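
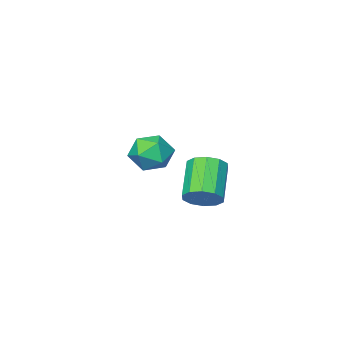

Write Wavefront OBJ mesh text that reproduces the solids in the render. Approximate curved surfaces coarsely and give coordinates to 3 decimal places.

v -0.862 -2.299 -1.582
v 0.084 -2.56 -2.252
v -1.964 -3.4 -2.708
v -1.018 -3.661 -3.378
v -1.094 -4.079 -2.269
v -0.413 -3.399 -1.572
v -1.467 -2.561 -3.388
v -0.786 -1.881 -2.691
v -0.29 -2.722 -3.368
v -0.059 -3.66 -2.676
v -1.821 -2.3 -2.284
v -1.59 -3.238 -1.592
v 0.342 2.739 -3.012
v 0.737 3.204 -2.284
v -0.408 2.005 -0.899
v -0.802 1.541 -1.628
v 0.249 3.491 -2.439
v -0.896 2.292 -1.054
v -0.204 3.491 -2.813
v -1.349 2.292 -1.429
v -0.447 3.204 -3.264
v -1.592 2.005 -1.879
v -0.39 2.739 -3.618
v -1.534 1.54 -2.233
v -0.052 2.275 -3.741
v -1.197 1.076 -2.356
v 0.436 1.988 -3.586
v -0.709 0.789 -2.201
v 0.889 1.988 -3.211
v -0.256 0.789 -1.827
v 1.132 2.275 -2.761
v -0.013 1.076 -1.376
v 1.074 2.74 -2.407
v -0.07 1.541 -1.022
f 1 12 6
f 1 6 2
f 1 2 8
f 1 8 11
f 1 11 12
f 2 6 10
f 6 12 5
f 12 11 3
f 11 8 7
f 8 2 9
f 4 10 5
f 4 5 3
f 4 3 7
f 4 7 9
f 4 9 10
f 5 10 6
f 3 5 12
f 7 3 11
f 9 7 8
f 10 9 2
f 14 13 17
f 14 17 15
f 15 17 18
f 15 18 16
f 17 13 19
f 17 19 18
f 18 19 20
f 18 20 16
f 19 13 21
f 19 21 20
f 20 21 22
f 20 22 16
f 21 13 23
f 21 23 22
f 22 23 24
f 22 24 16
f 23 13 25
f 23 25 24
f 24 25 26
f 24 26 16
f 25 13 27
f 25 27 26
f 26 27 28
f 26 28 16
f 27 13 29
f 27 29 28
f 28 29 30
f 28 30 16
f 29 13 31
f 29 31 30
f 30 31 32
f 30 32 16
f 31 13 33
f 31 33 32
f 32 33 34
f 32 34 16
f 33 13 14
f 33 14 34
f 34 14 15
f 34 15 16



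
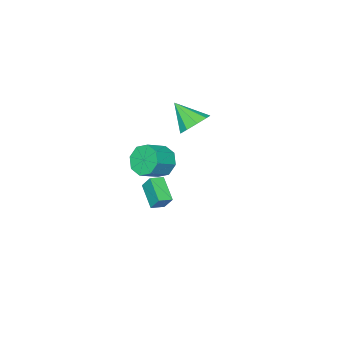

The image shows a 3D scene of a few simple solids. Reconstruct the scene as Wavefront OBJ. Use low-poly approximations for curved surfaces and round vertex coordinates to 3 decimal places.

v -3.538 -0.873 -1.338
v -2.54 -0.502 -1.157
v -3.262 -2.267 -0.002
v -3.02 -0.166 -0.707
v -3.742 -0.161 -0.552
v -4.369 -0.489 -0.765
v -4.607 -0.997 -1.245
v -4.345 -1.447 -1.769
v -3.705 -1.628 -2.091
v -2.988 -1.456 -2.061
v -2.527 -1.012 -1.692
v 3.804 4.32 -2.212
v 3.255 3.072 -1.319
v 3.793 4.928 -1.368
v 3.244 3.679 -0.476
v 4.576 4.101 -2.044
v 4.027 2.852 -1.152
v 4.565 4.708 -1.201
v 4.016 3.46 -0.308
v -1.348 -1.309 -3.63
v -0.959 -1.928 -4.452
v 0.377 -1.989 -3.772
v -0.012 -1.371 -2.95
v -0.851 -1.104 -4.589
v 0.485 -1.166 -3.91
v -1.034 -0.401 -4.165
v 0.302 -0.462 -3.485
v -1.401 -0.229 -3.427
v -0.065 -0.291 -2.747
v -1.737 -0.691 -2.808
v -0.401 -0.752 -2.128
v -1.845 -1.514 -2.67
v -0.509 -1.576 -1.991
v -1.662 -2.218 -3.095
v -0.326 -2.279 -2.415
v -1.295 -2.389 -3.833
v 0.041 -2.451 -3.153
f 2 1 4
f 2 4 3
f 4 1 5
f 4 5 3
f 5 1 6
f 5 6 3
f 6 1 7
f 6 7 3
f 7 1 8
f 7 8 3
f 8 1 9
f 8 9 3
f 9 1 10
f 9 10 3
f 10 1 11
f 10 11 3
f 11 1 2
f 11 2 3
f 13 15 12
f 16 13 12
f 12 15 14
f 14 16 12
f 13 19 15
f 17 13 16
f 17 19 13
f 15 19 14
f 18 16 14
f 14 19 18
f 18 17 16
f 19 17 18
f 21 20 24
f 21 24 22
f 22 24 25
f 22 25 23
f 24 20 26
f 24 26 25
f 25 26 27
f 25 27 23
f 26 20 28
f 26 28 27
f 27 28 29
f 27 29 23
f 28 20 30
f 28 30 29
f 29 30 31
f 29 31 23
f 30 20 32
f 30 32 31
f 31 32 33
f 31 33 23
f 32 20 34
f 32 34 33
f 33 34 35
f 33 35 23
f 34 20 36
f 34 36 35
f 35 36 37
f 35 37 23
f 36 20 21
f 36 21 37
f 37 21 22
f 37 22 23



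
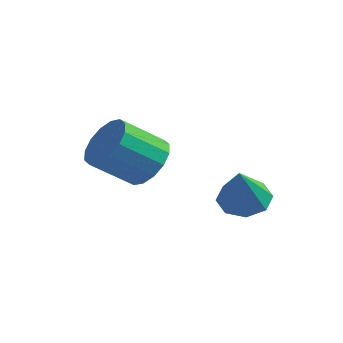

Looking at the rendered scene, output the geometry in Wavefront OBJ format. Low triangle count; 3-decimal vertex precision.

v -0.023 2.005 -2.789
v 0.728 1.901 -3.01
v 0.263 1.235 -1.451
v 0.647 2.413 -2.698
v 0.173 2.686 -2.439
v -0.416 2.56 -2.386
v -0.775 2.109 -2.568
v -0.694 1.597 -2.88
v -0.22 1.324 -3.139
v 0.369 1.45 -3.192
v -1.68 -0.204 -0.977
v -0.991 -0.264 -0.45
v -1.771 -1.177 0.465
v -2.46 -1.116 -0.063
v -1.224 0.09 -0.296
v -2.005 -0.823 0.618
v -1.58 0.364 -0.326
v -2.361 -0.549 0.589
v -1.962 0.487 -0.53
v -2.743 -0.426 0.385
v -2.269 0.424 -0.854
v -3.05 -0.489 0.061
v -2.418 0.194 -1.211
v -3.198 -0.719 -0.296
v -2.369 -0.143 -1.505
v -3.149 -1.056 -0.59
v -2.135 -0.497 -1.658
v -2.916 -1.41 -0.744
v -1.779 -0.771 -1.629
v -2.56 -1.684 -0.714
v -1.397 -0.894 -1.425
v -2.178 -1.807 -0.51
v -1.09 -0.831 -1.101
v -1.871 -1.744 -0.186
v -0.942 -0.601 -0.744
v -1.722 -1.514 0.171
f 2 1 4
f 2 4 3
f 4 1 5
f 4 5 3
f 5 1 6
f 5 6 3
f 6 1 7
f 6 7 3
f 7 1 8
f 7 8 3
f 8 1 9
f 8 9 3
f 9 1 10
f 9 10 3
f 10 1 2
f 10 2 3
f 12 11 15
f 12 15 13
f 13 15 16
f 13 16 14
f 15 11 17
f 15 17 16
f 16 17 18
f 16 18 14
f 17 11 19
f 17 19 18
f 18 19 20
f 18 20 14
f 19 11 21
f 19 21 20
f 20 21 22
f 20 22 14
f 21 11 23
f 21 23 22
f 22 23 24
f 22 24 14
f 23 11 25
f 23 25 24
f 24 25 26
f 24 26 14
f 25 11 27
f 25 27 26
f 26 27 28
f 26 28 14
f 27 11 29
f 27 29 28
f 28 29 30
f 28 30 14
f 29 11 31
f 29 31 30
f 30 31 32
f 30 32 14
f 31 11 33
f 31 33 32
f 32 33 34
f 32 34 14
f 33 11 35
f 33 35 34
f 34 35 36
f 34 36 14
f 35 11 12
f 35 12 36
f 36 12 13
f 36 13 14



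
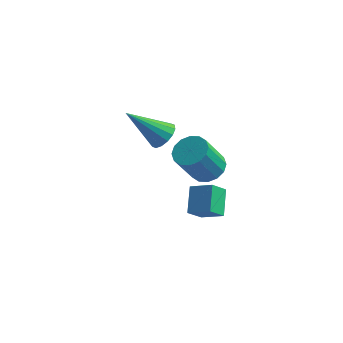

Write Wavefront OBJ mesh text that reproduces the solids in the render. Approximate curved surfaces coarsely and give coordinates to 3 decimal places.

v 0.124 -1.784 0.648
v -0.189 -2.296 1.222
v -0.134 -0.912 1.285
v -0.447 -1.423 1.859
v 0.967 -1.837 1.061
v 0.654 -2.348 1.635
v 0.709 -0.964 1.698
v 0.396 -1.476 2.272
v -1.171 2.233 -0.265
v -0.513 2.379 0.016
v -0.951 1.673 1.406
v -1.609 1.527 1.125
v -0.725 2.68 0.102
v -1.163 1.973 1.492
v -1.057 2.861 0.089
v -1.494 2.155 1.48
v -1.419 2.874 -0.018
v -1.856 2.168 1.373
v -1.715 2.715 -0.192
v -2.152 2.009 1.199
v -1.865 2.427 -0.385
v -2.302 1.721 1.006
v -1.829 2.087 -0.546
v -2.267 1.381 0.844
v -1.617 1.787 -0.632
v -2.055 1.08 0.758
v -1.286 1.605 -0.62
v -1.723 0.899 0.771
v -0.924 1.592 -0.513
v -1.361 0.886 0.878
v -0.628 1.751 -0.339
v -1.065 1.045 1.052
v -0.478 2.039 -0.146
v -0.915 1.333 1.245
v -3.271 3.043 0.277
v -2.829 3.124 0.747
v -4.569 2.537 1.583
v -2.979 3.424 0.715
v -3.206 3.622 0.566
v -3.451 3.665 0.339
v -3.647 3.541 0.095
v -3.743 3.284 -0.099
v -3.712 2.962 -0.193
v -3.563 2.662 -0.161
v -3.335 2.464 -0.012
v -3.09 2.422 0.215
v -2.894 2.545 0.459
v -2.798 2.803 0.654
f 2 4 1
f 5 2 1
f 1 4 3
f 3 5 1
f 2 8 4
f 6 2 5
f 6 8 2
f 4 8 3
f 7 5 3
f 3 8 7
f 7 6 5
f 8 6 7
f 10 9 13
f 10 13 11
f 11 13 14
f 11 14 12
f 13 9 15
f 13 15 14
f 14 15 16
f 14 16 12
f 15 9 17
f 15 17 16
f 16 17 18
f 16 18 12
f 17 9 19
f 17 19 18
f 18 19 20
f 18 20 12
f 19 9 21
f 19 21 20
f 20 21 22
f 20 22 12
f 21 9 23
f 21 23 22
f 22 23 24
f 22 24 12
f 23 9 25
f 23 25 24
f 24 25 26
f 24 26 12
f 25 9 27
f 25 27 26
f 26 27 28
f 26 28 12
f 27 9 29
f 27 29 28
f 28 29 30
f 28 30 12
f 29 9 31
f 29 31 30
f 30 31 32
f 30 32 12
f 31 9 33
f 31 33 32
f 32 33 34
f 32 34 12
f 33 9 10
f 33 10 34
f 34 10 11
f 34 11 12
f 36 35 38
f 36 38 37
f 38 35 39
f 38 39 37
f 39 35 40
f 39 40 37
f 40 35 41
f 40 41 37
f 41 35 42
f 41 42 37
f 42 35 43
f 42 43 37
f 43 35 44
f 43 44 37
f 44 35 45
f 44 45 37
f 45 35 46
f 45 46 37
f 46 35 47
f 46 47 37
f 47 35 48
f 47 48 37
f 48 35 36
f 48 36 37



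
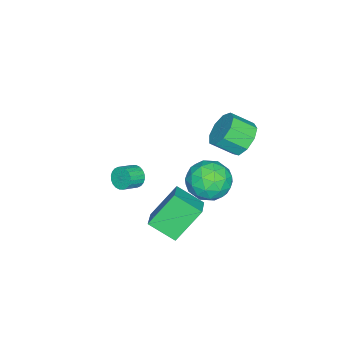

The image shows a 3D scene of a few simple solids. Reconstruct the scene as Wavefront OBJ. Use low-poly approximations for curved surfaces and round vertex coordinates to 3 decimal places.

v -3.624 1.97 3.524
v -3.058 1.603 2.732
v -2.65 0.523 3.525
v -3.216 0.89 4.316
v -2.665 2.043 3.129
v -2.256 0.964 3.922
v -2.721 2.449 3.711
v -2.312 1.37 4.503
v -3.199 2.631 4.205
v -2.79 1.551 4.997
v -3.877 2.503 4.38
v -3.468 1.424 5.173
v -4.436 2.126 4.155
v -4.027 1.046 4.947
v -4.616 1.675 3.634
v -4.207 0.596 4.427
v -4.332 1.363 3.062
v -3.923 0.283 3.855
v -3.716 1.334 2.706
v -3.308 0.255 3.498
v -0.309 -2.381 1.904
v 0.062 -2.083 1.461
v 0.881 -2.461 1.893
v 0.509 -2.759 2.336
v 0.048 -1.906 1.642
v 0.867 -2.283 2.074
v -0.02 -1.801 1.863
v 0.799 -2.178 2.295
v -0.132 -1.784 2.09
v 0.687 -2.162 2.522
v -0.271 -1.858 2.288
v 0.548 -2.236 2.72
v -0.416 -2.012 2.429
v 0.403 -2.39 2.861
v -0.545 -2.222 2.489
v 0.274 -2.6 2.921
v -0.638 -2.457 2.46
v 0.181 -2.834 2.892
v -0.681 -2.679 2.347
v 0.138 -3.057 2.779
v -0.667 -2.857 2.166
v 0.152 -3.234 2.598
v -0.599 -2.962 1.945
v 0.22 -3.339 2.377
v -0.487 -2.978 1.718
v 0.332 -3.356 2.15
v -0.348 -2.904 1.52
v 0.471 -3.282 1.952
v -0.203 -2.75 1.379
v 0.616 -3.128 1.811
v -0.074 -2.54 1.319
v 0.745 -2.918 1.751
v 0.019 -2.306 1.348
v 0.838 -2.683 1.78
v 1.043 1.763 2.673
v 1.11 0.405 3.478
v 2.265 2.166 3.25
v 2.332 0.808 4.056
v 2.088 0.872 1.084
v 2.155 -0.486 1.89
v 3.31 1.275 1.662
v 3.377 -0.083 2.467
v -1.043 2.336 3.024
v 0.026 1.866 3.375
v -1.386 0.734 1.925
v -0.317 0.264 2.276
v -1.228 0.372 3.079
v -1.016 1.362 3.758
v -0.344 1.238 1.542
v -0.132 2.228 2.221
v 0.459 1.187 2.459
v -0.088 0.652 3.409
v -1.272 1.948 1.891
v -1.819 1.413 2.841
v -0.478 2.242 3.296
v -0.882 0.358 2.004
v -1.417 0.422 2.476
v -0.789 0.146 2.682
v -1.091 1.946 3.521
v -0.463 1.67 3.728
v -1.2 0.791 3.553
v -0.897 0.93 1.572
v -0.269 0.654 1.779
v -0.571 2.454 2.618
v 0.057 2.178 2.824
v -0.16 1.809 1.747
v 0.404 1.567 2.964
v 0.203 0.625 2.318
v 0.187 1.197 1.886
v 0.312 1.779 2.286
v 0.083 1.252 3.523
v -0.119 0.31 2.876
v -0.655 0.374 3.348
v -0.53 0.956 3.748
v 0.337 0.853 2.984
v -1.241 2.29 2.424
v -1.443 1.348 1.777
v -0.83 1.644 1.552
v -0.705 2.226 1.952
v -1.563 1.975 2.982
v -1.764 1.033 2.336
v -1.672 0.821 3.014
v -1.547 1.403 3.414
v -1.697 1.747 2.316
f 2 1 5
f 2 5 3
f 3 5 6
f 3 6 4
f 5 1 7
f 5 7 6
f 6 7 8
f 6 8 4
f 7 1 9
f 7 9 8
f 8 9 10
f 8 10 4
f 9 1 11
f 9 11 10
f 10 11 12
f 10 12 4
f 11 1 13
f 11 13 12
f 12 13 14
f 12 14 4
f 13 1 15
f 13 15 14
f 14 15 16
f 14 16 4
f 15 1 17
f 15 17 16
f 16 17 18
f 16 18 4
f 17 1 19
f 17 19 18
f 18 19 20
f 18 20 4
f 19 1 2
f 19 2 20
f 20 2 3
f 20 3 4
f 22 21 25
f 22 25 23
f 23 25 26
f 23 26 24
f 25 21 27
f 25 27 26
f 26 27 28
f 26 28 24
f 27 21 29
f 27 29 28
f 28 29 30
f 28 30 24
f 29 21 31
f 29 31 30
f 30 31 32
f 30 32 24
f 31 21 33
f 31 33 32
f 32 33 34
f 32 34 24
f 33 21 35
f 33 35 34
f 34 35 36
f 34 36 24
f 35 21 37
f 35 37 36
f 36 37 38
f 36 38 24
f 37 21 39
f 37 39 38
f 38 39 40
f 38 40 24
f 39 21 41
f 39 41 40
f 40 41 42
f 40 42 24
f 41 21 43
f 41 43 42
f 42 43 44
f 42 44 24
f 43 21 45
f 43 45 44
f 44 45 46
f 44 46 24
f 45 21 47
f 45 47 46
f 46 47 48
f 46 48 24
f 47 21 49
f 47 49 48
f 48 49 50
f 48 50 24
f 49 21 51
f 49 51 50
f 50 51 52
f 50 52 24
f 51 21 53
f 51 53 52
f 52 53 54
f 52 54 24
f 53 21 22
f 53 22 54
f 54 22 23
f 54 23 24
f 56 58 55
f 59 56 55
f 55 58 57
f 57 59 55
f 56 62 58
f 60 56 59
f 60 62 56
f 58 62 57
f 61 59 57
f 57 62 61
f 61 60 59
f 62 60 61
f 63 100 79
f 100 74 103
f 79 103 68
f 100 103 79
f 63 79 75
f 79 68 80
f 75 80 64
f 79 80 75
f 63 75 84
f 75 64 85
f 84 85 70
f 75 85 84
f 63 84 96
f 84 70 99
f 96 99 73
f 84 99 96
f 63 96 100
f 96 73 104
f 100 104 74
f 96 104 100
f 64 80 91
f 80 68 94
f 91 94 72
f 80 94 91
f 68 103 81
f 103 74 102
f 81 102 67
f 103 102 81
f 74 104 101
f 104 73 97
f 101 97 65
f 104 97 101
f 73 99 98
f 99 70 86
f 98 86 69
f 99 86 98
f 70 85 90
f 85 64 87
f 90 87 71
f 85 87 90
f 66 92 78
f 92 72 93
f 78 93 67
f 92 93 78
f 66 78 76
f 78 67 77
f 76 77 65
f 78 77 76
f 66 76 83
f 76 65 82
f 83 82 69
f 76 82 83
f 66 83 88
f 83 69 89
f 88 89 71
f 83 89 88
f 66 88 92
f 88 71 95
f 92 95 72
f 88 95 92
f 67 93 81
f 93 72 94
f 81 94 68
f 93 94 81
f 65 77 101
f 77 67 102
f 101 102 74
f 77 102 101
f 69 82 98
f 82 65 97
f 98 97 73
f 82 97 98
f 71 89 90
f 89 69 86
f 90 86 70
f 89 86 90
f 72 95 91
f 95 71 87
f 91 87 64
f 95 87 91



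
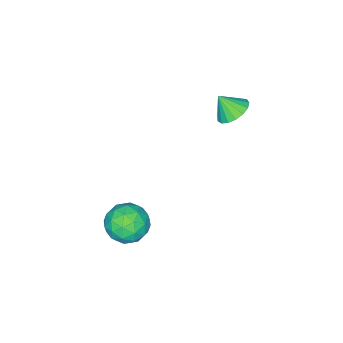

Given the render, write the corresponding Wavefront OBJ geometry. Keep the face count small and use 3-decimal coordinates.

v 3.093 2.267 -1.134
v 3.89 1.584 -1.692
v 1.71 1.596 -2.288
v 2.507 0.913 -2.846
v 2.199 0.671 -1.725
v 3.054 1.085 -1.011
v 2.546 2.095 -2.969
v 3.401 2.509 -2.255
v 3.552 1.478 -2.826
v 3.337 0.598 -2.057
v 2.263 2.582 -1.923
v 2.048 1.702 -1.154
v 3.613 1.984 -1.311
v 1.987 1.196 -2.669
v 1.806 1.053 -2.009
v 2.274 0.652 -2.337
v 3.121 1.691 -0.911
v 3.59 1.29 -1.239
v 2.596 0.753 -1.259
v 2.01 1.89 -2.741
v 2.479 1.489 -3.069
v 3.326 2.528 -1.643
v 3.794 2.127 -1.971
v 3.004 2.427 -2.721
v 3.883 1.521 -2.306
v 3.07 1.127 -2.985
v 3.093 1.821 -3.057
v 3.595 2.065 -2.637
v 3.756 1.004 -1.854
v 2.943 0.609 -2.533
v 2.762 0.467 -1.873
v 3.265 0.71 -1.454
v 3.558 0.941 -2.521
v 2.657 2.571 -1.447
v 1.844 2.176 -2.126
v 2.335 2.47 -2.526
v 2.838 2.713 -2.107
v 2.53 2.053 -0.995
v 1.717 1.659 -1.674
v 2.005 1.115 -1.343
v 2.507 1.359 -0.923
v 2.042 2.239 -1.459
v -3.162 3.223 3.22
v -2.307 3.59 3.212
v -2.858 2.537 4.22
v -2.539 3.866 3.472
v -2.914 3.995 3.675
v -3.345 3.948 3.773
v -3.735 3.734 3.745
v -3.993 3.403 3.597
v -4.061 3.031 3.362
v -3.923 2.703 3.095
v -3.611 2.494 2.856
v -3.195 2.452 2.701
v -2.773 2.587 2.665
v -2.439 2.867 2.756
v -2.271 3.229 2.953
f 1 38 17
f 38 12 41
f 17 41 6
f 38 41 17
f 1 17 13
f 17 6 18
f 13 18 2
f 17 18 13
f 1 13 22
f 13 2 23
f 22 23 8
f 13 23 22
f 1 22 34
f 22 8 37
f 34 37 11
f 22 37 34
f 1 34 38
f 34 11 42
f 38 42 12
f 34 42 38
f 2 18 29
f 18 6 32
f 29 32 10
f 18 32 29
f 6 41 19
f 41 12 40
f 19 40 5
f 41 40 19
f 12 42 39
f 42 11 35
f 39 35 3
f 42 35 39
f 11 37 36
f 37 8 24
f 36 24 7
f 37 24 36
f 8 23 28
f 23 2 25
f 28 25 9
f 23 25 28
f 4 30 16
f 30 10 31
f 16 31 5
f 30 31 16
f 4 16 14
f 16 5 15
f 14 15 3
f 16 15 14
f 4 14 21
f 14 3 20
f 21 20 7
f 14 20 21
f 4 21 26
f 21 7 27
f 26 27 9
f 21 27 26
f 4 26 30
f 26 9 33
f 30 33 10
f 26 33 30
f 5 31 19
f 31 10 32
f 19 32 6
f 31 32 19
f 3 15 39
f 15 5 40
f 39 40 12
f 15 40 39
f 7 20 36
f 20 3 35
f 36 35 11
f 20 35 36
f 9 27 28
f 27 7 24
f 28 24 8
f 27 24 28
f 10 33 29
f 33 9 25
f 29 25 2
f 33 25 29
f 44 43 46
f 44 46 45
f 46 43 47
f 46 47 45
f 47 43 48
f 47 48 45
f 48 43 49
f 48 49 45
f 49 43 50
f 49 50 45
f 50 43 51
f 50 51 45
f 51 43 52
f 51 52 45
f 52 43 53
f 52 53 45
f 53 43 54
f 53 54 45
f 54 43 55
f 54 55 45
f 55 43 56
f 55 56 45
f 56 43 57
f 56 57 45
f 57 43 44
f 57 44 45



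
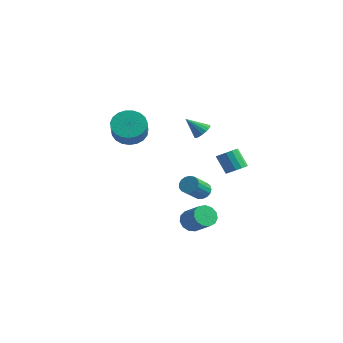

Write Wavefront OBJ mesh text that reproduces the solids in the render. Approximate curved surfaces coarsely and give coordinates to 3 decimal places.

v -1.015 0.916 -3.724
v -0.605 0.733 -4.3
v 0.585 0.48 -3.371
v 0.175 0.664 -2.796
v -0.558 1.139 -4.249
v 0.631 0.886 -3.32
v -0.657 1.474 -4.031
v 0.533 1.221 -3.103
v -0.869 1.632 -3.716
v 0.321 1.379 -2.788
v -1.128 1.563 -3.404
v 0.062 1.31 -2.475
v -1.35 1.288 -3.193
v -0.161 1.036 -2.265
v -1.466 0.896 -3.151
v -0.277 0.643 -2.223
v -1.439 0.51 -3.291
v -0.25 0.257 -2.363
v -1.277 0.253 -3.568
v -0.088 0.001 -2.64
v -1.032 0.207 -3.895
v 0.158 -0.046 -2.967
v -0.781 0.386 -4.168
v 0.408 0.133 -3.24
v 0.01 0.556 3.514
v 0.324 0.815 3.927
v -0.75 0.084 4.386
v 0.132 1.004 3.862
v -0.089 1.091 3.717
v -0.286 1.055 3.526
v -0.416 0.905 3.331
v -0.448 0.675 3.179
v -0.375 0.418 3.103
v -0.214 0.193 3.121
v -0.002 0.051 3.23
v 0.213 0.025 3.403
v 0.382 0.12 3.602
v 0.466 0.316 3.78
v 0.445 0.566 3.898
v -0.401 0.996 -1.216
v 0.122 0.837 -1.439
v 0.184 -0.295 -0.487
v -0.339 -0.136 -0.264
v 0.189 1.016 -1.23
v 0.25 -0.116 -0.279
v 0.12 1.19 -1.019
v 0.182 0.058 -0.067
v -0.067 1.32 -0.853
v -0.006 0.188 0.099
v -0.331 1.375 -0.769
v -0.27 0.244 0.182
v -0.611 1.344 -0.789
v -0.55 0.212 0.163
v -0.843 1.233 -0.906
v -0.782 0.101 0.046
v -0.974 1.067 -1.094
v -0.912 -0.064 -0.142
v -0.973 0.886 -1.31
v -0.911 -0.246 -0.358
v -0.841 0.729 -1.505
v -0.779 -0.403 -0.553
v -0.608 0.634 -1.633
v -0.547 -0.498 -0.681
v -0.328 0.621 -1.666
v -0.266 -0.51 -0.714
v -0.065 0.695 -1.596
v -0.003 -0.437 -0.644
v -3.658 -1.017 2.999
v -2.94 -1.261 2.378
v -2.344 -2.006 3.36
v -3.062 -1.763 3.981
v -2.794 -0.92 2.547
v -2.197 -1.666 3.53
v -2.797 -0.597 2.795
v -2.2 -1.342 3.778
v -2.949 -0.346 3.078
v -2.352 -1.091 4.06
v -3.224 -0.211 3.347
v -2.627 -0.956 4.329
v -3.573 -0.215 3.556
v -2.977 -0.961 4.538
v -3.938 -0.359 3.668
v -3.342 -1.104 4.651
v -4.254 -0.616 3.665
v -3.658 -1.361 4.648
v -4.467 -0.942 3.547
v -3.871 -1.688 4.529
v -4.54 -1.282 3.334
v -3.944 -2.027 4.316
v -4.461 -1.575 3.063
v -3.865 -2.321 4.045
v -4.243 -1.773 2.78
v -3.647 -2.518 3.763
v -3.924 -1.839 2.536
v -3.327 -2.585 3.519
v -3.559 -1.764 2.372
v -2.962 -2.509 3.354
v -3.211 -1.559 2.316
v -2.614 -2.305 3.298
v 0.126 3.354 -0.383
v 0.617 3.14 -0.015
v -0.135 3.211 1.031
v -0.626 3.426 0.663
v 0.649 3.475 -0.015
v -0.104 3.546 1.03
v 0.54 3.778 -0.114
v -0.213 3.849 0.932
v 0.32 3.967 -0.285
v -0.432 4.038 0.761
v 0.049 3.992 -0.482
v -0.704 4.063 0.563
v -0.202 3.846 -0.652
v -0.954 3.918 0.393
v -0.365 3.569 -0.751
v -1.117 3.64 0.295
v -0.396 3.234 -0.75
v -1.149 3.305 0.295
v -0.287 2.931 -0.652
v -1.04 3.002 0.394
v -0.068 2.742 -0.481
v -0.82 2.813 0.565
v 0.204 2.717 -0.283
v -0.549 2.788 0.762
v 0.454 2.862 -0.113
v -0.298 2.934 0.932
f 2 1 5
f 2 5 3
f 3 5 6
f 3 6 4
f 5 1 7
f 5 7 6
f 6 7 8
f 6 8 4
f 7 1 9
f 7 9 8
f 8 9 10
f 8 10 4
f 9 1 11
f 9 11 10
f 10 11 12
f 10 12 4
f 11 1 13
f 11 13 12
f 12 13 14
f 12 14 4
f 13 1 15
f 13 15 14
f 14 15 16
f 14 16 4
f 15 1 17
f 15 17 16
f 16 17 18
f 16 18 4
f 17 1 19
f 17 19 18
f 18 19 20
f 18 20 4
f 19 1 21
f 19 21 20
f 20 21 22
f 20 22 4
f 21 1 23
f 21 23 22
f 22 23 24
f 22 24 4
f 23 1 2
f 23 2 24
f 24 2 3
f 24 3 4
f 26 25 28
f 26 28 27
f 28 25 29
f 28 29 27
f 29 25 30
f 29 30 27
f 30 25 31
f 30 31 27
f 31 25 32
f 31 32 27
f 32 25 33
f 32 33 27
f 33 25 34
f 33 34 27
f 34 25 35
f 34 35 27
f 35 25 36
f 35 36 27
f 36 25 37
f 36 37 27
f 37 25 38
f 37 38 27
f 38 25 39
f 38 39 27
f 39 25 26
f 39 26 27
f 41 40 44
f 41 44 42
f 42 44 45
f 42 45 43
f 44 40 46
f 44 46 45
f 45 46 47
f 45 47 43
f 46 40 48
f 46 48 47
f 47 48 49
f 47 49 43
f 48 40 50
f 48 50 49
f 49 50 51
f 49 51 43
f 50 40 52
f 50 52 51
f 51 52 53
f 51 53 43
f 52 40 54
f 52 54 53
f 53 54 55
f 53 55 43
f 54 40 56
f 54 56 55
f 55 56 57
f 55 57 43
f 56 40 58
f 56 58 57
f 57 58 59
f 57 59 43
f 58 40 60
f 58 60 59
f 59 60 61
f 59 61 43
f 60 40 62
f 60 62 61
f 61 62 63
f 61 63 43
f 62 40 64
f 62 64 63
f 63 64 65
f 63 65 43
f 64 40 66
f 64 66 65
f 65 66 67
f 65 67 43
f 66 40 41
f 66 41 67
f 67 41 42
f 67 42 43
f 69 68 72
f 69 72 70
f 70 72 73
f 70 73 71
f 72 68 74
f 72 74 73
f 73 74 75
f 73 75 71
f 74 68 76
f 74 76 75
f 75 76 77
f 75 77 71
f 76 68 78
f 76 78 77
f 77 78 79
f 77 79 71
f 78 68 80
f 78 80 79
f 79 80 81
f 79 81 71
f 80 68 82
f 80 82 81
f 81 82 83
f 81 83 71
f 82 68 84
f 82 84 83
f 83 84 85
f 83 85 71
f 84 68 86
f 84 86 85
f 85 86 87
f 85 87 71
f 86 68 88
f 86 88 87
f 87 88 89
f 87 89 71
f 88 68 90
f 88 90 89
f 89 90 91
f 89 91 71
f 90 68 92
f 90 92 91
f 91 92 93
f 91 93 71
f 92 68 94
f 92 94 93
f 93 94 95
f 93 95 71
f 94 68 96
f 94 96 95
f 95 96 97
f 95 97 71
f 96 68 98
f 96 98 97
f 97 98 99
f 97 99 71
f 98 68 69
f 98 69 99
f 99 69 70
f 99 70 71
f 101 100 104
f 101 104 102
f 102 104 105
f 102 105 103
f 104 100 106
f 104 106 105
f 105 106 107
f 105 107 103
f 106 100 108
f 106 108 107
f 107 108 109
f 107 109 103
f 108 100 110
f 108 110 109
f 109 110 111
f 109 111 103
f 110 100 112
f 110 112 111
f 111 112 113
f 111 113 103
f 112 100 114
f 112 114 113
f 113 114 115
f 113 115 103
f 114 100 116
f 114 116 115
f 115 116 117
f 115 117 103
f 116 100 118
f 116 118 117
f 117 118 119
f 117 119 103
f 118 100 120
f 118 120 119
f 119 120 121
f 119 121 103
f 120 100 122
f 120 122 121
f 121 122 123
f 121 123 103
f 122 100 124
f 122 124 123
f 123 124 125
f 123 125 103
f 124 100 101
f 124 101 125
f 125 101 102
f 125 102 103



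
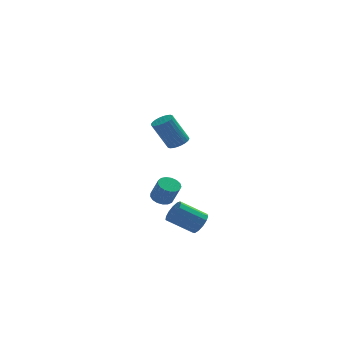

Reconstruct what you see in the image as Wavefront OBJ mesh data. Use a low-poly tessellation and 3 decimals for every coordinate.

v -1.895 -0.254 2.182
v -1.378 -0.41 2.466
v -2.189 -0.303 4.002
v -2.705 -0.146 3.718
v -1.358 -0.173 2.46
v -2.168 -0.066 3.996
v -1.419 0.052 2.412
v -2.23 0.159 3.948
v -1.553 0.23 2.329
v -2.364 0.337 3.864
v -1.739 0.335 2.223
v -2.55 0.442 3.759
v -1.948 0.35 2.111
v -2.759 0.457 3.647
v -2.15 0.273 2.01
v -2.961 0.38 3.546
v -2.312 0.116 1.936
v -3.123 0.223 3.471
v -2.411 -0.097 1.898
v -3.222 0.01 3.434
v -2.432 -0.334 1.904
v -3.242 -0.227 3.44
v -2.37 -0.559 1.952
v -3.181 -0.452 3.488
v -2.236 -0.737 2.036
v -3.047 -0.63 3.571
v -2.05 -0.842 2.141
v -2.861 -0.735 3.677
v -1.841 -0.857 2.253
v -2.652 -0.75 3.789
v -1.639 -0.78 2.354
v -2.45 -0.673 3.89
v -1.477 -0.623 2.429
v -2.288 -0.516 3.964
v -2.258 2.935 -3.161
v -1.814 3.393 -3.103
v -1.478 2.922 -1.962
v -1.922 2.465 -2.019
v -2.064 3.517 -2.978
v -1.728 3.047 -1.836
v -2.359 3.509 -2.895
v -2.022 3.038 -1.753
v -2.631 3.369 -2.872
v -2.294 2.898 -1.731
v -2.817 3.129 -2.916
v -2.48 2.659 -1.774
v -2.875 2.846 -3.016
v -2.539 2.375 -1.874
v -2.792 2.583 -3.149
v -2.456 2.112 -2.007
v -2.587 2.4 -3.285
v -2.25 1.93 -2.143
v -2.306 2.34 -3.392
v -1.97 1.87 -2.25
v -2.015 2.417 -3.446
v -1.678 1.946 -2.305
v -1.779 2.612 -3.435
v -1.442 2.142 -2.294
v -1.653 2.882 -3.362
v -1.316 2.411 -2.22
v -1.666 3.163 -3.242
v -1.329 2.693 -2.1
v -0.682 0.314 -3.92
v -0.286 0.571 -3.39
v -1.642 0.764 -2.47
v -2.038 0.506 -3
v -0.393 0.885 -3.613
v -1.749 1.078 -2.694
v -0.592 1.018 -3.934
v -1.948 1.21 -3.015
v -0.819 0.927 -4.251
v -2.175 1.119 -3.331
v -1.003 0.641 -4.462
v -2.359 0.834 -3.543
v -1.085 0.251 -4.501
v -2.441 0.444 -3.582
v -1.039 -0.118 -4.356
v -2.395 0.074 -3.436
v -0.879 -0.351 -4.072
v -2.236 -0.158 -3.152
v -0.657 -0.373 -3.74
v -2.014 -0.18 -2.82
v -0.443 -0.176 -3.465
v -1.8 0.016 -2.545
v -0.305 0.176 -3.334
v -1.661 0.368 -2.415
f 2 1 5
f 2 5 3
f 3 5 6
f 3 6 4
f 5 1 7
f 5 7 6
f 6 7 8
f 6 8 4
f 7 1 9
f 7 9 8
f 8 9 10
f 8 10 4
f 9 1 11
f 9 11 10
f 10 11 12
f 10 12 4
f 11 1 13
f 11 13 12
f 12 13 14
f 12 14 4
f 13 1 15
f 13 15 14
f 14 15 16
f 14 16 4
f 15 1 17
f 15 17 16
f 16 17 18
f 16 18 4
f 17 1 19
f 17 19 18
f 18 19 20
f 18 20 4
f 19 1 21
f 19 21 20
f 20 21 22
f 20 22 4
f 21 1 23
f 21 23 22
f 22 23 24
f 22 24 4
f 23 1 25
f 23 25 24
f 24 25 26
f 24 26 4
f 25 1 27
f 25 27 26
f 26 27 28
f 26 28 4
f 27 1 29
f 27 29 28
f 28 29 30
f 28 30 4
f 29 1 31
f 29 31 30
f 30 31 32
f 30 32 4
f 31 1 33
f 31 33 32
f 32 33 34
f 32 34 4
f 33 1 2
f 33 2 34
f 34 2 3
f 34 3 4
f 36 35 39
f 36 39 37
f 37 39 40
f 37 40 38
f 39 35 41
f 39 41 40
f 40 41 42
f 40 42 38
f 41 35 43
f 41 43 42
f 42 43 44
f 42 44 38
f 43 35 45
f 43 45 44
f 44 45 46
f 44 46 38
f 45 35 47
f 45 47 46
f 46 47 48
f 46 48 38
f 47 35 49
f 47 49 48
f 48 49 50
f 48 50 38
f 49 35 51
f 49 51 50
f 50 51 52
f 50 52 38
f 51 35 53
f 51 53 52
f 52 53 54
f 52 54 38
f 53 35 55
f 53 55 54
f 54 55 56
f 54 56 38
f 55 35 57
f 55 57 56
f 56 57 58
f 56 58 38
f 57 35 59
f 57 59 58
f 58 59 60
f 58 60 38
f 59 35 61
f 59 61 60
f 60 61 62
f 60 62 38
f 61 35 36
f 61 36 62
f 62 36 37
f 62 37 38
f 64 63 67
f 64 67 65
f 65 67 68
f 65 68 66
f 67 63 69
f 67 69 68
f 68 69 70
f 68 70 66
f 69 63 71
f 69 71 70
f 70 71 72
f 70 72 66
f 71 63 73
f 71 73 72
f 72 73 74
f 72 74 66
f 73 63 75
f 73 75 74
f 74 75 76
f 74 76 66
f 75 63 77
f 75 77 76
f 76 77 78
f 76 78 66
f 77 63 79
f 77 79 78
f 78 79 80
f 78 80 66
f 79 63 81
f 79 81 80
f 80 81 82
f 80 82 66
f 81 63 83
f 81 83 82
f 82 83 84
f 82 84 66
f 83 63 85
f 83 85 84
f 84 85 86
f 84 86 66
f 85 63 64
f 85 64 86
f 86 64 65
f 86 65 66



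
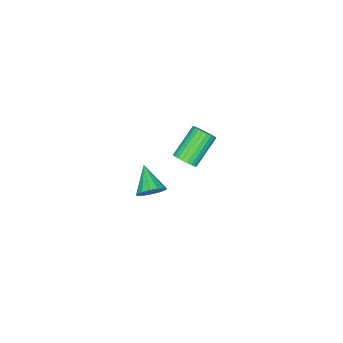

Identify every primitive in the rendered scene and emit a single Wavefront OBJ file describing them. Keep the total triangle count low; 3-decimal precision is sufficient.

v 4.121 1.698 1.827
v 4.616 1.257 1.676
v 3.459 0.702 2.573
v 4.72 1.411 1.975
v 4.663 1.642 2.234
v 4.462 1.889 2.385
v 4.169 2.084 2.386
v 3.863 2.176 2.237
v 3.627 2.14 1.978
v 3.523 1.986 1.68
v 3.58 1.754 1.42
v 3.781 1.508 1.27
v 4.074 1.313 1.269
v 4.38 1.221 1.418
v -0.954 -0.677 -1.698
v -0.64 -0.271 -1.332
v -2.032 -0.238 -0.176
v -2.346 -0.643 -0.542
v -0.761 -0.118 -1.482
v -2.153 -0.084 -0.325
v -0.91 -0.049 -1.664
v -2.302 -0.016 -0.507
v -1.067 -0.076 -1.852
v -2.459 -0.043 -0.695
v -1.206 -0.195 -2.016
v -2.598 -0.161 -0.859
v -1.307 -0.387 -2.132
v -2.699 -0.353 -0.975
v -1.354 -0.623 -2.182
v -2.746 -0.589 -1.025
v -1.341 -0.867 -2.158
v -2.733 -0.833 -1.001
v -1.268 -1.082 -2.064
v -2.66 -1.049 -0.908
v -1.147 -1.236 -1.915
v -2.539 -1.202 -0.758
v -0.998 -1.304 -1.733
v -2.39 -1.271 -0.576
v -0.841 -1.277 -1.545
v -2.233 -1.244 -0.388
v -0.702 -1.159 -1.381
v -2.094 -1.125 -0.224
v -0.601 -0.967 -1.265
v -1.993 -0.933 -0.108
v -0.554 -0.731 -1.215
v -1.946 -0.697 -0.058
v -0.567 -0.487 -1.239
v -1.959 -0.453 -0.082
f 2 1 4
f 2 4 3
f 4 1 5
f 4 5 3
f 5 1 6
f 5 6 3
f 6 1 7
f 6 7 3
f 7 1 8
f 7 8 3
f 8 1 9
f 8 9 3
f 9 1 10
f 9 10 3
f 10 1 11
f 10 11 3
f 11 1 12
f 11 12 3
f 12 1 13
f 12 13 3
f 13 1 14
f 13 14 3
f 14 1 2
f 14 2 3
f 16 15 19
f 16 19 17
f 17 19 20
f 17 20 18
f 19 15 21
f 19 21 20
f 20 21 22
f 20 22 18
f 21 15 23
f 21 23 22
f 22 23 24
f 22 24 18
f 23 15 25
f 23 25 24
f 24 25 26
f 24 26 18
f 25 15 27
f 25 27 26
f 26 27 28
f 26 28 18
f 27 15 29
f 27 29 28
f 28 29 30
f 28 30 18
f 29 15 31
f 29 31 30
f 30 31 32
f 30 32 18
f 31 15 33
f 31 33 32
f 32 33 34
f 32 34 18
f 33 15 35
f 33 35 34
f 34 35 36
f 34 36 18
f 35 15 37
f 35 37 36
f 36 37 38
f 36 38 18
f 37 15 39
f 37 39 38
f 38 39 40
f 38 40 18
f 39 15 41
f 39 41 40
f 40 41 42
f 40 42 18
f 41 15 43
f 41 43 42
f 42 43 44
f 42 44 18
f 43 15 45
f 43 45 44
f 44 45 46
f 44 46 18
f 45 15 47
f 45 47 46
f 46 47 48
f 46 48 18
f 47 15 16
f 47 16 48
f 48 16 17
f 48 17 18



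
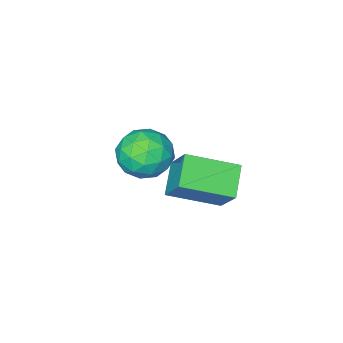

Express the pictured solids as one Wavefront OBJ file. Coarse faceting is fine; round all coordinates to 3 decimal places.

v -1.381 2.726 1.711
v -1.202 3.656 2.875
v -0.543 3.446 1.007
v -0.364 4.376 2.171
v 0.084 1.644 2.349
v 0.263 2.574 3.513
v 0.922 2.364 1.645
v 1.101 3.294 2.809
v -0.667 0.756 1.696
v -0.136 0.594 0.778
v -0.324 -0.874 2.182
v 0.207 -1.036 1.264
v 0.61 -0.377 2.009
v 0.398 0.631 1.708
v -0.858 -0.911 1.252
v -1.07 0.097 0.951
v -0.253 -0.436 0.504
v 0.654 -0.106 0.972
v -1.114 -0.174 1.988
v -0.207 0.156 2.456
v -0.432 0.818 1.194
v -0.028 -1.098 1.766
v 0.208 -0.711 2.203
v 0.521 -0.806 1.664
v -0.118 0.84 1.741
v 0.194 0.745 1.202
v 0.633 0.174 1.925
v -0.654 -1.025 1.758
v -0.342 -1.12 1.219
v -0.981 0.526 1.296
v -0.668 0.431 0.757
v -1.093 -0.454 1.035
v -0.188 0.118 0.494
v 0.013 -0.84 0.78
v -0.613 -0.767 0.772
v -0.737 -0.175 0.596
v 0.345 0.312 0.769
v 0.547 -0.646 1.055
v 0.783 -0.259 1.492
v 0.658 0.333 1.315
v 0.276 -0.294 0.608
v -1.007 0.366 1.905
v -0.805 -0.592 2.191
v -1.118 -0.613 1.645
v -1.243 -0.021 1.468
v -0.473 0.56 2.18
v -0.272 -0.398 2.466
v 0.277 -0.105 2.364
v 0.153 0.487 2.188
v -0.736 0.014 2.352
f 2 4 1
f 5 2 1
f 1 4 3
f 3 5 1
f 2 8 4
f 6 2 5
f 6 8 2
f 4 8 3
f 7 5 3
f 3 8 7
f 7 6 5
f 8 6 7
f 9 46 25
f 46 20 49
f 25 49 14
f 46 49 25
f 9 25 21
f 25 14 26
f 21 26 10
f 25 26 21
f 9 21 30
f 21 10 31
f 30 31 16
f 21 31 30
f 9 30 42
f 30 16 45
f 42 45 19
f 30 45 42
f 9 42 46
f 42 19 50
f 46 50 20
f 42 50 46
f 10 26 37
f 26 14 40
f 37 40 18
f 26 40 37
f 14 49 27
f 49 20 48
f 27 48 13
f 49 48 27
f 20 50 47
f 50 19 43
f 47 43 11
f 50 43 47
f 19 45 44
f 45 16 32
f 44 32 15
f 45 32 44
f 16 31 36
f 31 10 33
f 36 33 17
f 31 33 36
f 12 38 24
f 38 18 39
f 24 39 13
f 38 39 24
f 12 24 22
f 24 13 23
f 22 23 11
f 24 23 22
f 12 22 29
f 22 11 28
f 29 28 15
f 22 28 29
f 12 29 34
f 29 15 35
f 34 35 17
f 29 35 34
f 12 34 38
f 34 17 41
f 38 41 18
f 34 41 38
f 13 39 27
f 39 18 40
f 27 40 14
f 39 40 27
f 11 23 47
f 23 13 48
f 47 48 20
f 23 48 47
f 15 28 44
f 28 11 43
f 44 43 19
f 28 43 44
f 17 35 36
f 35 15 32
f 36 32 16
f 35 32 36
f 18 41 37
f 41 17 33
f 37 33 10
f 41 33 37



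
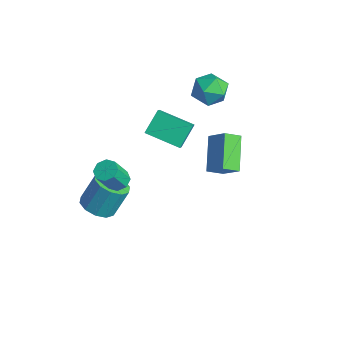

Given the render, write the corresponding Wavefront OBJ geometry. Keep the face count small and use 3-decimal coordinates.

v 1.502 1.196 1.775
v 1.309 0.296 2.299
v 0.021 2.226 2.999
v -0.173 1.326 3.522
v 2.533 1.534 2.738
v 2.339 0.634 3.261
v 1.051 2.564 3.961
v 0.858 1.664 4.485
v -2.504 -2.837 -0.23
v -2.059 -2.329 -0.011
v -1.852 -3.175 1.53
v -2.296 -3.683 1.31
v -2.576 -2.222 0.117
v -2.369 -3.068 1.658
v -3.051 -2.475 0.042
v -2.843 -3.322 1.583
v -3.205 -2.941 -0.193
v -2.998 -3.787 1.348
v -2.948 -3.345 -0.45
v -2.741 -4.191 1.091
v -2.431 -3.452 -0.578
v -2.224 -4.298 0.963
v -1.957 -3.198 -0.503
v -1.749 -4.045 1.038
v -1.802 -2.733 -0.268
v -1.595 -3.579 1.273
v -3.94 4.144 3.252
v -3.176 4.459 4.045
v -3.624 2.361 3.655
v -2.86 2.676 4.448
v -3.975 2.884 4.612
v -4.17 3.986 4.363
v -2.63 2.834 3.337
v -2.825 3.936 3.088
v -2.366 3.65 4.098
v -3.197 3.68 4.886
v -3.603 3.14 2.814
v -4.434 3.17 3.602
v -4.625 0.148 0.658
v -4.058 -0.29 1.313
v -5.053 1.232 1.754
v -4.486 0.795 2.408
v -2.994 1.385 0.072
v -2.427 0.948 0.726
v -3.422 2.47 1.167
v -2.855 2.032 1.822
v -3.656 -3.543 -3.295
v -2.799 -4.124 -3.023
v -2.708 -3.197 -1.333
v -3.564 -2.617 -1.605
v -2.587 -3.58 -3.333
v -2.495 -2.653 -1.643
v -2.783 -3.022 -3.629
v -2.691 -2.095 -1.938
v -3.312 -2.663 -3.797
v -3.221 -1.736 -2.106
v -3.973 -2.64 -3.773
v -3.881 -1.713 -2.083
v -4.512 -2.963 -3.567
v -4.421 -2.036 -1.877
v -4.725 -3.507 -3.257
v -4.633 -2.58 -1.567
v -4.529 -4.065 -2.962
v -4.437 -3.138 -1.271
v -3.999 -4.424 -2.794
v -3.908 -3.497 -1.103
v -3.339 -4.447 -2.817
v -3.247 -3.52 -1.127
f 2 4 1
f 5 2 1
f 1 4 3
f 3 5 1
f 2 8 4
f 6 2 5
f 6 8 2
f 4 8 3
f 7 5 3
f 3 8 7
f 7 6 5
f 8 6 7
f 10 9 13
f 10 13 11
f 11 13 14
f 11 14 12
f 13 9 15
f 13 15 14
f 14 15 16
f 14 16 12
f 15 9 17
f 15 17 16
f 16 17 18
f 16 18 12
f 17 9 19
f 17 19 18
f 18 19 20
f 18 20 12
f 19 9 21
f 19 21 20
f 20 21 22
f 20 22 12
f 21 9 23
f 21 23 22
f 22 23 24
f 22 24 12
f 23 9 25
f 23 25 24
f 24 25 26
f 24 26 12
f 25 9 10
f 25 10 26
f 26 10 11
f 26 11 12
f 27 38 32
f 27 32 28
f 27 28 34
f 27 34 37
f 27 37 38
f 28 32 36
f 32 38 31
f 38 37 29
f 37 34 33
f 34 28 35
f 30 36 31
f 30 31 29
f 30 29 33
f 30 33 35
f 30 35 36
f 31 36 32
f 29 31 38
f 33 29 37
f 35 33 34
f 36 35 28
f 40 42 39
f 43 40 39
f 39 42 41
f 41 43 39
f 40 46 42
f 44 40 43
f 44 46 40
f 42 46 41
f 45 43 41
f 41 46 45
f 45 44 43
f 46 44 45
f 48 47 51
f 48 51 49
f 49 51 52
f 49 52 50
f 51 47 53
f 51 53 52
f 52 53 54
f 52 54 50
f 53 47 55
f 53 55 54
f 54 55 56
f 54 56 50
f 55 47 57
f 55 57 56
f 56 57 58
f 56 58 50
f 57 47 59
f 57 59 58
f 58 59 60
f 58 60 50
f 59 47 61
f 59 61 60
f 60 61 62
f 60 62 50
f 61 47 63
f 61 63 62
f 62 63 64
f 62 64 50
f 63 47 65
f 63 65 64
f 64 65 66
f 64 66 50
f 65 47 67
f 65 67 66
f 66 67 68
f 66 68 50
f 67 47 48
f 67 48 68
f 68 48 49
f 68 49 50



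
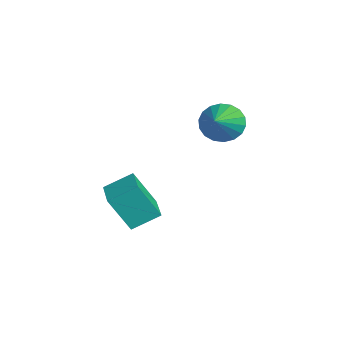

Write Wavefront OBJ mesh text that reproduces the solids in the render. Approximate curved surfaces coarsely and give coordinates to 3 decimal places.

v -0.868 0.033 -3.141
v -1.173 -0.818 -1.55
v -0.783 1.223 -2.487
v -1.088 0.371 -0.897
v 0.628 -0.171 -2.963
v 0.323 -1.023 -1.373
v 0.713 1.018 -2.31
v 0.408 0.167 -0.719
v 0.172 3.607 2.167
v 0.672 3.527 1.387
v 1.828 2.773 3.313
v 0.77 3.906 1.52
v 0.75 4.226 1.782
v 0.615 4.423 2.12
v 0.392 4.459 2.468
v 0.126 4.325 2.755
v -0.131 4.05 2.926
v -0.328 3.686 2.947
v -0.426 3.307 2.813
v -0.406 2.987 2.551
v -0.271 2.79 2.213
v -0.048 2.755 1.866
v 0.218 2.888 1.578
v 0.475 3.164 1.407
f 2 4 1
f 5 2 1
f 1 4 3
f 3 5 1
f 2 8 4
f 6 2 5
f 6 8 2
f 4 8 3
f 7 5 3
f 3 8 7
f 7 6 5
f 8 6 7
f 10 9 12
f 10 12 11
f 12 9 13
f 12 13 11
f 13 9 14
f 13 14 11
f 14 9 15
f 14 15 11
f 15 9 16
f 15 16 11
f 16 9 17
f 16 17 11
f 17 9 18
f 17 18 11
f 18 9 19
f 18 19 11
f 19 9 20
f 19 20 11
f 20 9 21
f 20 21 11
f 21 9 22
f 21 22 11
f 22 9 23
f 22 23 11
f 23 9 24
f 23 24 11
f 24 9 10
f 24 10 11



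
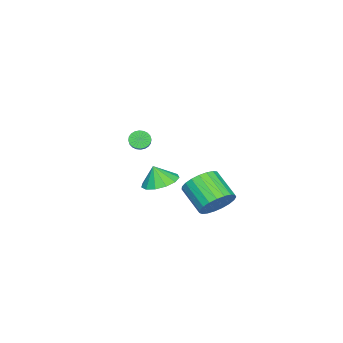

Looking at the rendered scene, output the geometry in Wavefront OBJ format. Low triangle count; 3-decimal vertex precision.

v 1.24 0.445 2.207
v 2.224 0.109 2.005
v 1.34 0.075 3.313
v 2.274 0.675 2.19
v 1.996 1.167 2.38
v 1.477 1.431 2.516
v 0.883 1.381 2.553
v 0.402 1.035 2.481
v 0.187 0.501 2.322
v 0.306 -0.051 2.126
v 0.722 -0.445 1.956
v 1.302 -0.557 1.866
v 1.862 -0.35 1.884
v -3.576 -3.211 2.195
v -3.305 -3.032 1.655
v -2.393 -2.571 2.265
v -2.664 -2.749 2.805
v -3.441 -2.834 1.708
v -2.529 -2.373 2.318
v -3.597 -2.694 1.836
v -2.686 -2.232 2.445
v -3.75 -2.632 2.018
v -2.839 -2.17 2.627
v -3.877 -2.658 2.227
v -2.965 -2.197 2.837
v -3.958 -2.769 2.431
v -3.046 -2.307 3.041
v -3.98 -2.946 2.599
v -3.068 -2.485 3.209
v -3.941 -3.164 2.706
v -3.03 -2.703 3.316
v -3.847 -3.389 2.735
v -2.935 -2.928 3.345
v -3.711 -3.587 2.682
v -2.799 -3.126 3.292
v -3.554 -3.728 2.555
v -2.643 -3.266 3.164
v -3.401 -3.79 2.373
v -2.49 -3.328 2.982
v -3.275 -3.763 2.163
v -2.363 -3.302 2.773
v -3.194 -3.653 1.959
v -2.282 -3.191 2.569
v -3.172 -3.475 1.791
v -2.26 -3.014 2.401
v -3.21 -3.257 1.684
v -2.299 -2.796 2.294
v 2.514 4.335 2.103
v 2.831 4.85 2.998
v 2.104 3.499 4.032
v 1.786 2.985 3.137
v 2.421 5.02 2.933
v 1.694 3.67 3.967
v 2.026 5.073 2.724
v 1.299 3.722 3.758
v 1.717 4.998 2.408
v 0.99 3.647 3.442
v 1.544 4.808 2.039
v 0.817 3.457 3.073
v 1.54 4.537 1.681
v 0.813 3.186 2.715
v 1.704 4.23 1.396
v 0.977 2.879 2.43
v 2.007 3.942 1.234
v 1.28 2.591 2.268
v 2.399 3.722 1.221
v 1.672 2.371 2.255
v 2.81 3.608 1.362
v 2.083 2.257 2.395
v 3.17 3.62 1.63
v 2.443 2.269 2.664
v 3.416 3.756 1.98
v 2.689 2.405 3.014
v 3.507 3.991 2.352
v 2.78 2.64 3.385
v 3.425 4.286 2.68
v 2.698 2.935 3.714
v 3.186 4.59 2.909
v 2.459 3.239 3.943
f 2 1 4
f 2 4 3
f 4 1 5
f 4 5 3
f 5 1 6
f 5 6 3
f 6 1 7
f 6 7 3
f 7 1 8
f 7 8 3
f 8 1 9
f 8 9 3
f 9 1 10
f 9 10 3
f 10 1 11
f 10 11 3
f 11 1 12
f 11 12 3
f 12 1 13
f 12 13 3
f 13 1 2
f 13 2 3
f 15 14 18
f 15 18 16
f 16 18 19
f 16 19 17
f 18 14 20
f 18 20 19
f 19 20 21
f 19 21 17
f 20 14 22
f 20 22 21
f 21 22 23
f 21 23 17
f 22 14 24
f 22 24 23
f 23 24 25
f 23 25 17
f 24 14 26
f 24 26 25
f 25 26 27
f 25 27 17
f 26 14 28
f 26 28 27
f 27 28 29
f 27 29 17
f 28 14 30
f 28 30 29
f 29 30 31
f 29 31 17
f 30 14 32
f 30 32 31
f 31 32 33
f 31 33 17
f 32 14 34
f 32 34 33
f 33 34 35
f 33 35 17
f 34 14 36
f 34 36 35
f 35 36 37
f 35 37 17
f 36 14 38
f 36 38 37
f 37 38 39
f 37 39 17
f 38 14 40
f 38 40 39
f 39 40 41
f 39 41 17
f 40 14 42
f 40 42 41
f 41 42 43
f 41 43 17
f 42 14 44
f 42 44 43
f 43 44 45
f 43 45 17
f 44 14 46
f 44 46 45
f 45 46 47
f 45 47 17
f 46 14 15
f 46 15 47
f 47 15 16
f 47 16 17
f 49 48 52
f 49 52 50
f 50 52 53
f 50 53 51
f 52 48 54
f 52 54 53
f 53 54 55
f 53 55 51
f 54 48 56
f 54 56 55
f 55 56 57
f 55 57 51
f 56 48 58
f 56 58 57
f 57 58 59
f 57 59 51
f 58 48 60
f 58 60 59
f 59 60 61
f 59 61 51
f 60 48 62
f 60 62 61
f 61 62 63
f 61 63 51
f 62 48 64
f 62 64 63
f 63 64 65
f 63 65 51
f 64 48 66
f 64 66 65
f 65 66 67
f 65 67 51
f 66 48 68
f 66 68 67
f 67 68 69
f 67 69 51
f 68 48 70
f 68 70 69
f 69 70 71
f 69 71 51
f 70 48 72
f 70 72 71
f 71 72 73
f 71 73 51
f 72 48 74
f 72 74 73
f 73 74 75
f 73 75 51
f 74 48 76
f 74 76 75
f 75 76 77
f 75 77 51
f 76 48 78
f 76 78 77
f 77 78 79
f 77 79 51
f 78 48 49
f 78 49 79
f 79 49 50
f 79 50 51



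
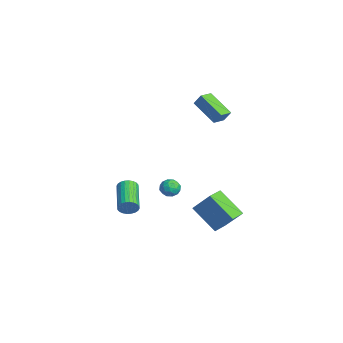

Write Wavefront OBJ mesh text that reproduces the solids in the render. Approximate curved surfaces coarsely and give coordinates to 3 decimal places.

v -3.415 1.58 4.036
v -3.091 1.917 4.77
v -3.918 2.34 3.91
v -3.594 2.677 4.643
v -1.946 2.383 3.017
v -1.622 2.72 3.75
v -2.449 3.143 2.89
v -2.125 3.48 3.624
v -1.18 -2.958 -2.963
v -0.934 -2.687 -2.427
v -2.913 -2.25 -1.74
v -3.16 -2.522 -2.277
v -0.944 -2.487 -2.583
v -2.924 -2.05 -1.896
v -0.991 -2.359 -2.797
v -2.97 -1.922 -2.111
v -1.066 -2.323 -3.037
v -3.045 -1.886 -2.35
v -1.158 -2.383 -3.265
v -3.137 -1.946 -2.578
v -1.254 -2.531 -3.448
v -3.233 -2.094 -2.761
v -1.339 -2.744 -3.556
v -3.318 -2.307 -2.869
v -1.399 -2.99 -3.575
v -3.379 -2.553 -2.888
v -1.427 -3.23 -3.5
v -3.406 -2.793 -2.813
v -1.416 -3.43 -3.344
v -3.396 -2.993 -2.657
v -1.37 -3.558 -3.129
v -3.349 -3.121 -2.443
v -1.295 -3.594 -2.89
v -3.274 -3.157 -2.203
v -1.203 -3.534 -2.662
v -3.182 -3.097 -1.975
v -1.107 -3.386 -2.479
v -3.086 -2.949 -1.792
v -1.022 -3.173 -2.371
v -3.001 -2.736 -1.684
v -0.961 -2.927 -2.352
v -2.941 -2.49 -1.665
v -0.603 2.748 -4.978
v -1.882 1.73 -3.597
v 0.235 3.567 -3.599
v -1.043 2.549 -2.217
v 0.123 1.911 -4.923
v -1.155 0.893 -3.541
v 0.962 2.73 -3.543
v -0.317 1.712 -2.162
v -2.087 -0.253 -1.827
v -1.625 0.236 -1.858
v -1.295 -0.996 -1.742
v -0.833 -0.507 -1.773
v -1.229 -0.562 -1.231
v -1.719 -0.103 -1.284
v -1.201 -0.657 -2.316
v -1.691 -0.198 -2.369
v -1.078 -0.014 -2.16
v -1.095 0.045 -1.49
v -1.825 -0.805 -2.11
v -1.842 -0.746 -1.44
v -1.925 0.056 -1.85
v -0.995 -0.816 -1.75
v -1.227 -0.849 -1.431
v -0.956 -0.561 -1.45
v -1.98 -0.143 -1.513
v -1.709 0.145 -1.531
v -1.477 -0.324 -1.163
v -1.211 -0.905 -2.069
v -0.94 -0.617 -2.087
v -1.964 -0.199 -2.15
v -1.693 0.089 -2.169
v -1.443 -0.436 -2.437
v -1.332 0.197 -2.046
v -0.867 -0.239 -1.996
v -1.083 -0.328 -2.315
v -1.371 -0.058 -2.346
v -1.343 0.232 -1.652
v -0.877 -0.205 -1.602
v -1.11 -0.237 -1.284
v -1.398 0.033 -1.315
v -1.021 0.085 -1.829
v -2.043 -0.555 -1.998
v -1.577 -0.992 -1.948
v -1.522 -0.793 -2.285
v -1.81 -0.523 -2.316
v -2.053 -0.521 -1.604
v -1.588 -0.957 -1.554
v -1.549 -0.702 -1.254
v -1.837 -0.432 -1.285
v -1.899 -0.845 -1.771
f 2 4 1
f 5 2 1
f 1 4 3
f 3 5 1
f 2 8 4
f 6 2 5
f 6 8 2
f 4 8 3
f 7 5 3
f 3 8 7
f 7 6 5
f 8 6 7
f 10 9 13
f 10 13 11
f 11 13 14
f 11 14 12
f 13 9 15
f 13 15 14
f 14 15 16
f 14 16 12
f 15 9 17
f 15 17 16
f 16 17 18
f 16 18 12
f 17 9 19
f 17 19 18
f 18 19 20
f 18 20 12
f 19 9 21
f 19 21 20
f 20 21 22
f 20 22 12
f 21 9 23
f 21 23 22
f 22 23 24
f 22 24 12
f 23 9 25
f 23 25 24
f 24 25 26
f 24 26 12
f 25 9 27
f 25 27 26
f 26 27 28
f 26 28 12
f 27 9 29
f 27 29 28
f 28 29 30
f 28 30 12
f 29 9 31
f 29 31 30
f 30 31 32
f 30 32 12
f 31 9 33
f 31 33 32
f 32 33 34
f 32 34 12
f 33 9 35
f 33 35 34
f 34 35 36
f 34 36 12
f 35 9 37
f 35 37 36
f 36 37 38
f 36 38 12
f 37 9 39
f 37 39 38
f 38 39 40
f 38 40 12
f 39 9 41
f 39 41 40
f 40 41 42
f 40 42 12
f 41 9 10
f 41 10 42
f 42 10 11
f 42 11 12
f 44 46 43
f 47 44 43
f 43 46 45
f 45 47 43
f 44 50 46
f 48 44 47
f 48 50 44
f 46 50 45
f 49 47 45
f 45 50 49
f 49 48 47
f 50 48 49
f 51 88 67
f 88 62 91
f 67 91 56
f 88 91 67
f 51 67 63
f 67 56 68
f 63 68 52
f 67 68 63
f 51 63 72
f 63 52 73
f 72 73 58
f 63 73 72
f 51 72 84
f 72 58 87
f 84 87 61
f 72 87 84
f 51 84 88
f 84 61 92
f 88 92 62
f 84 92 88
f 52 68 79
f 68 56 82
f 79 82 60
f 68 82 79
f 56 91 69
f 91 62 90
f 69 90 55
f 91 90 69
f 62 92 89
f 92 61 85
f 89 85 53
f 92 85 89
f 61 87 86
f 87 58 74
f 86 74 57
f 87 74 86
f 58 73 78
f 73 52 75
f 78 75 59
f 73 75 78
f 54 80 66
f 80 60 81
f 66 81 55
f 80 81 66
f 54 66 64
f 66 55 65
f 64 65 53
f 66 65 64
f 54 64 71
f 64 53 70
f 71 70 57
f 64 70 71
f 54 71 76
f 71 57 77
f 76 77 59
f 71 77 76
f 54 76 80
f 76 59 83
f 80 83 60
f 76 83 80
f 55 81 69
f 81 60 82
f 69 82 56
f 81 82 69
f 53 65 89
f 65 55 90
f 89 90 62
f 65 90 89
f 57 70 86
f 70 53 85
f 86 85 61
f 70 85 86
f 59 77 78
f 77 57 74
f 78 74 58
f 77 74 78
f 60 83 79
f 83 59 75
f 79 75 52
f 83 75 79



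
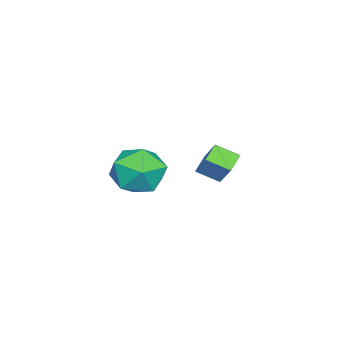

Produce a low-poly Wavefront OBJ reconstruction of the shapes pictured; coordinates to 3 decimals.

v -0.175 0.225 -4.161
v -0.877 0.324 -3.731
v -0.314 1.126 -4.596
v -1.017 1.225 -4.166
v 0.637 0.915 -2.994
v -0.066 1.014 -2.564
v 0.497 1.816 -3.429
v -0.205 1.915 -2.999
v 2.889 -0.094 -1.698
v 3.709 0.672 -1.783
v 3.991 -1.352 -2.417
v 4.811 -0.586 -2.502
v 4.483 -0.949 -1.489
v 3.802 -0.171 -1.045
v 3.898 -0.509 -3.155
v 3.217 0.269 -2.711
v 4.332 0.416 -2.684
v 4.694 0.144 -1.654
v 3.006 -0.824 -2.546
v 3.368 -1.096 -1.516
f 2 4 1
f 5 2 1
f 1 4 3
f 3 5 1
f 2 8 4
f 6 2 5
f 6 8 2
f 4 8 3
f 7 5 3
f 3 8 7
f 7 6 5
f 8 6 7
f 9 20 14
f 9 14 10
f 9 10 16
f 9 16 19
f 9 19 20
f 10 14 18
f 14 20 13
f 20 19 11
f 19 16 15
f 16 10 17
f 12 18 13
f 12 13 11
f 12 11 15
f 12 15 17
f 12 17 18
f 13 18 14
f 11 13 20
f 15 11 19
f 17 15 16
f 18 17 10



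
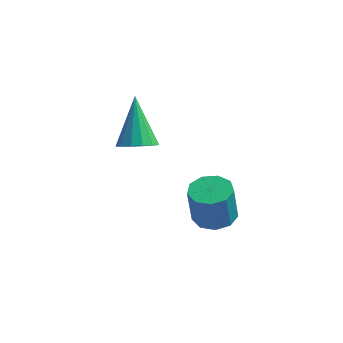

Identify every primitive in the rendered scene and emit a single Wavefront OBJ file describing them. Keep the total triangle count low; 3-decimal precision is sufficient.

v -0.607 0.414 -3.673
v -0.001 0.811 -3.762
v -1.093 1.506 -2.107
v -0.265 0.988 -3.967
v -0.62 1.011 -4.093
v -0.972 0.874 -4.107
v -1.226 0.614 -4.004
v -1.314 0.3 -3.813
v -1.213 0.017 -3.584
v -0.949 -0.16 -3.379
v -0.594 -0.183 -3.253
v -0.242 -0.046 -3.239
v 0.012 0.214 -3.342
v 0.1 0.528 -3.533
v 3.24 -2.972 -3.244
v 3.865 -3.329 -3.239
v 3.766 -3.484 -1.891
v 3.14 -3.128 -1.896
v 3.946 -2.847 -3.177
v 3.846 -3.002 -1.83
v 3.696 -2.423 -3.147
v 3.596 -2.579 -1.799
v 3.232 -2.257 -3.162
v 3.133 -2.412 -1.814
v 2.773 -2.425 -3.215
v 2.673 -2.581 -1.868
v 2.531 -2.849 -3.282
v 2.432 -3.005 -1.934
v 2.622 -3.331 -3.331
v 2.522 -3.487 -1.983
v 3.001 -3.645 -3.339
v 2.902 -3.8 -1.992
v 3.492 -3.644 -3.303
v 3.393 -3.799 -1.955
f 2 1 4
f 2 4 3
f 4 1 5
f 4 5 3
f 5 1 6
f 5 6 3
f 6 1 7
f 6 7 3
f 7 1 8
f 7 8 3
f 8 1 9
f 8 9 3
f 9 1 10
f 9 10 3
f 10 1 11
f 10 11 3
f 11 1 12
f 11 12 3
f 12 1 13
f 12 13 3
f 13 1 14
f 13 14 3
f 14 1 2
f 14 2 3
f 16 15 19
f 16 19 17
f 17 19 20
f 17 20 18
f 19 15 21
f 19 21 20
f 20 21 22
f 20 22 18
f 21 15 23
f 21 23 22
f 22 23 24
f 22 24 18
f 23 15 25
f 23 25 24
f 24 25 26
f 24 26 18
f 25 15 27
f 25 27 26
f 26 27 28
f 26 28 18
f 27 15 29
f 27 29 28
f 28 29 30
f 28 30 18
f 29 15 31
f 29 31 30
f 30 31 32
f 30 32 18
f 31 15 33
f 31 33 32
f 32 33 34
f 32 34 18
f 33 15 16
f 33 16 34
f 34 16 17
f 34 17 18



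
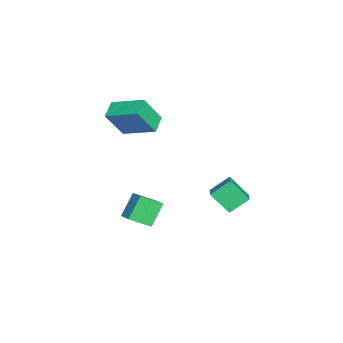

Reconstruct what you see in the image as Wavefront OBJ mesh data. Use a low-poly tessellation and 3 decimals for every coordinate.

v -1.615 -2.036 1.074
v -1.115 -0.578 1.662
v -0.795 -2.18 0.734
v -0.295 -0.722 1.322
v -1.185 -2.718 2.398
v -0.685 -1.26 2.986
v -0.365 -2.862 2.058
v 0.135 -1.404 2.646
v -1.618 1.442 -3.161
v -2.022 2.257 -2.508
v -1.308 2.295 -4.035
v -1.713 3.11 -3.382
v -0.547 1.57 -2.658
v -0.952 2.385 -2.005
v -0.238 2.423 -3.532
v -0.642 3.238 -2.879
v 1.571 -1.939 -2.776
v 0.849 -1.539 -1.825
v 1.332 -1.017 -3.346
v 0.61 -0.616 -2.395
v 2.29 -1.524 -2.405
v 1.568 -1.123 -1.454
v 2.051 -0.601 -2.975
v 1.329 -0.201 -2.024
f 2 4 1
f 5 2 1
f 1 4 3
f 3 5 1
f 2 8 4
f 6 2 5
f 6 8 2
f 4 8 3
f 7 5 3
f 3 8 7
f 7 6 5
f 8 6 7
f 10 12 9
f 13 10 9
f 9 12 11
f 11 13 9
f 10 16 12
f 14 10 13
f 14 16 10
f 12 16 11
f 15 13 11
f 11 16 15
f 15 14 13
f 16 14 15
f 18 20 17
f 21 18 17
f 17 20 19
f 19 21 17
f 18 24 20
f 22 18 21
f 22 24 18
f 20 24 19
f 23 21 19
f 19 24 23
f 23 22 21
f 24 22 23



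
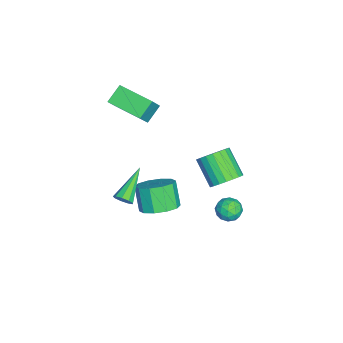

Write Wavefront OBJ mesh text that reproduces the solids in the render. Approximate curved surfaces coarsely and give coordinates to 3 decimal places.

v 1.042 -2.116 -3.612
v 1.762 -1.632 -3.057
v 1.039 -1.981 -1.813
v 0.318 -2.464 -2.368
v 1.309 -1.209 -3.202
v 0.586 -1.558 -1.959
v 0.754 -1.133 -3.504
v 0.03 -1.481 -2.26
v 0.309 -1.432 -3.847
v -0.415 -1.78 -2.603
v 0.143 -1.992 -4.1
v -0.58 -2.34 -2.857
v 0.321 -2.599 -4.167
v -0.402 -2.948 -2.923
v 0.774 -3.022 -4.021
v 0.051 -3.371 -2.778
v 1.33 -3.099 -3.72
v 0.606 -3.447 -2.476
v 1.775 -2.8 -3.377
v 1.051 -3.148 -2.133
v 1.94 -2.24 -3.123
v 1.217 -2.588 -1.88
v -0.268 1.014 -2.2
v 0.465 0.763 -1.743
v -0.538 -0.086 -0.602
v -1.272 0.166 -1.06
v 0.378 1.087 -1.578
v -0.625 0.238 -0.437
v 0.179 1.399 -1.52
v -0.824 0.55 -0.38
v -0.097 1.644 -1.581
v -1.1 0.795 -0.44
v -0.403 1.781 -1.748
v -1.406 0.932 -0.607
v -0.685 1.785 -1.993
v -1.688 0.936 -0.853
v -0.896 1.656 -2.275
v -1.899 0.807 -1.134
v -0.998 1.416 -2.543
v -2.001 0.567 -1.403
v -0.973 1.106 -2.752
v -1.977 0.257 -1.612
v -0.827 0.781 -2.866
v -1.831 -0.068 -1.725
v -0.585 0.496 -2.864
v -1.588 -0.353 -1.724
v -0.287 0.301 -2.748
v -1.291 -0.548 -1.608
v 0.013 0.229 -2.537
v -0.99 -0.62 -1.397
v 0.265 0.293 -2.268
v -0.738 -0.556 -1.128
v 0.425 0.482 -1.987
v -0.578 -0.367 -0.847
v -1.915 -4.18 2.86
v -1.066 -4.404 3.951
v -1.095 -2.445 2.579
v -0.247 -2.668 3.669
v -1.153 -4.652 2.171
v -0.305 -4.875 3.261
v -0.334 -2.916 1.889
v 0.515 -3.14 2.98
v 3.245 -3.514 -0.903
v 3.522 -3.517 -0.451
v 1.575 -2.986 0.123
v 3.534 -3.188 -0.602
v 3.41 -3.011 -0.893
v 3.21 -3.07 -1.19
v 3.025 -3.336 -1.352
v 2.944 -3.686 -1.304
v 3.003 -3.956 -1.069
v 3.176 -4.019 -0.756
v 3.38 -3.846 -0.512
v 2.726 1.56 -0.741
v 3.089 2.147 -0.88
v 3.691 1.033 -0.44
v 4.054 1.62 -0.579
v 3.614 1.6 -0.029
v 3.018 1.926 -0.215
v 3.762 1.254 -1.105
v 3.166 1.58 -1.291
v 3.73 1.958 -1.105
v 3.639 2.172 -0.44
v 3.141 1.008 -0.88
v 3.05 1.222 -0.215
v 2.823 1.9 -0.837
v 3.957 1.28 -0.483
v 3.699 1.268 -0.16
v 3.912 1.614 -0.241
v 2.781 1.769 -0.446
v 2.995 2.115 -0.528
v 3.303 1.793 -0.027
v 3.785 1.065 -0.792
v 3.999 1.411 -0.874
v 2.868 1.566 -1.079
v 3.081 1.912 -1.16
v 3.477 1.387 -1.293
v 3.413 2.134 -1.051
v 3.98 1.824 -0.874
v 3.808 1.609 -1.183
v 3.458 1.801 -1.292
v 3.36 2.259 -0.66
v 3.927 1.95 -0.483
v 3.668 1.938 -0.159
v 3.318 2.129 -0.269
v 3.736 2.148 -0.792
v 2.853 1.23 -0.837
v 3.42 0.921 -0.66
v 3.462 1.051 -1.051
v 3.112 1.242 -1.161
v 2.8 1.356 -0.446
v 3.367 1.046 -0.269
v 3.322 1.379 -0.028
v 2.972 1.571 -0.137
v 3.044 1.032 -0.528
f 2 1 5
f 2 5 3
f 3 5 6
f 3 6 4
f 5 1 7
f 5 7 6
f 6 7 8
f 6 8 4
f 7 1 9
f 7 9 8
f 8 9 10
f 8 10 4
f 9 1 11
f 9 11 10
f 10 11 12
f 10 12 4
f 11 1 13
f 11 13 12
f 12 13 14
f 12 14 4
f 13 1 15
f 13 15 14
f 14 15 16
f 14 16 4
f 15 1 17
f 15 17 16
f 16 17 18
f 16 18 4
f 17 1 19
f 17 19 18
f 18 19 20
f 18 20 4
f 19 1 21
f 19 21 20
f 20 21 22
f 20 22 4
f 21 1 2
f 21 2 22
f 22 2 3
f 22 3 4
f 24 23 27
f 24 27 25
f 25 27 28
f 25 28 26
f 27 23 29
f 27 29 28
f 28 29 30
f 28 30 26
f 29 23 31
f 29 31 30
f 30 31 32
f 30 32 26
f 31 23 33
f 31 33 32
f 32 33 34
f 32 34 26
f 33 23 35
f 33 35 34
f 34 35 36
f 34 36 26
f 35 23 37
f 35 37 36
f 36 37 38
f 36 38 26
f 37 23 39
f 37 39 38
f 38 39 40
f 38 40 26
f 39 23 41
f 39 41 40
f 40 41 42
f 40 42 26
f 41 23 43
f 41 43 42
f 42 43 44
f 42 44 26
f 43 23 45
f 43 45 44
f 44 45 46
f 44 46 26
f 45 23 47
f 45 47 46
f 46 47 48
f 46 48 26
f 47 23 49
f 47 49 48
f 48 49 50
f 48 50 26
f 49 23 51
f 49 51 50
f 50 51 52
f 50 52 26
f 51 23 53
f 51 53 52
f 52 53 54
f 52 54 26
f 53 23 24
f 53 24 54
f 54 24 25
f 54 25 26
f 56 58 55
f 59 56 55
f 55 58 57
f 57 59 55
f 56 62 58
f 60 56 59
f 60 62 56
f 58 62 57
f 61 59 57
f 57 62 61
f 61 60 59
f 62 60 61
f 64 63 66
f 64 66 65
f 66 63 67
f 66 67 65
f 67 63 68
f 67 68 65
f 68 63 69
f 68 69 65
f 69 63 70
f 69 70 65
f 70 63 71
f 70 71 65
f 71 63 72
f 71 72 65
f 72 63 73
f 72 73 65
f 73 63 64
f 73 64 65
f 74 111 90
f 111 85 114
f 90 114 79
f 111 114 90
f 74 90 86
f 90 79 91
f 86 91 75
f 90 91 86
f 74 86 95
f 86 75 96
f 95 96 81
f 86 96 95
f 74 95 107
f 95 81 110
f 107 110 84
f 95 110 107
f 74 107 111
f 107 84 115
f 111 115 85
f 107 115 111
f 75 91 102
f 91 79 105
f 102 105 83
f 91 105 102
f 79 114 92
f 114 85 113
f 92 113 78
f 114 113 92
f 85 115 112
f 115 84 108
f 112 108 76
f 115 108 112
f 84 110 109
f 110 81 97
f 109 97 80
f 110 97 109
f 81 96 101
f 96 75 98
f 101 98 82
f 96 98 101
f 77 103 89
f 103 83 104
f 89 104 78
f 103 104 89
f 77 89 87
f 89 78 88
f 87 88 76
f 89 88 87
f 77 87 94
f 87 76 93
f 94 93 80
f 87 93 94
f 77 94 99
f 94 80 100
f 99 100 82
f 94 100 99
f 77 99 103
f 99 82 106
f 103 106 83
f 99 106 103
f 78 104 92
f 104 83 105
f 92 105 79
f 104 105 92
f 76 88 112
f 88 78 113
f 112 113 85
f 88 113 112
f 80 93 109
f 93 76 108
f 109 108 84
f 93 108 109
f 82 100 101
f 100 80 97
f 101 97 81
f 100 97 101
f 83 106 102
f 106 82 98
f 102 98 75
f 106 98 102



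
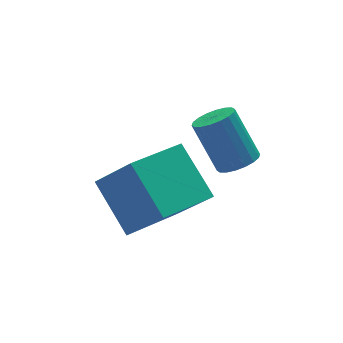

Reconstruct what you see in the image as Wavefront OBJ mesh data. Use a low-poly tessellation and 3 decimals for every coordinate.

v -0.109 -0.231 -2.277
v 0.451 -0.355 -2.069
v 0.149 0.488 -0.755
v -0.411 0.611 -0.963
v 0.488 -0.125 -2.208
v 0.186 0.718 -0.894
v 0.406 0.084 -2.361
v 0.104 0.927 -1.047
v 0.223 0.231 -2.497
v -0.08 1.074 -1.183
v -0.027 0.286 -2.59
v -0.329 1.129 -1.276
v -0.292 0.238 -2.62
v -0.594 1.081 -1.307
v -0.521 0.098 -2.583
v -0.824 0.941 -1.269
v -0.669 -0.108 -2.485
v -0.971 0.735 -1.171
v -0.706 -0.338 -2.346
v -1.008 0.505 -1.032
v -0.624 -0.547 -2.193
v -0.926 0.296 -0.879
v -0.44 -0.694 -2.057
v -0.743 0.149 -0.743
v -0.191 -0.749 -1.964
v -0.493 0.094 -0.65
v 0.074 -0.701 -1.933
v -0.228 0.142 -0.62
v 0.304 -0.561 -1.971
v 0.001 0.282 -0.657
v -2.464 -0.611 -3.222
v -2.666 0.854 -2.128
v -3.07 0.329 -4.594
v -3.272 1.795 -3.499
v -0.728 -0.075 -3.621
v -0.93 1.391 -2.526
v -1.334 0.866 -4.992
v -1.536 2.331 -3.898
f 2 1 5
f 2 5 3
f 3 5 6
f 3 6 4
f 5 1 7
f 5 7 6
f 6 7 8
f 6 8 4
f 7 1 9
f 7 9 8
f 8 9 10
f 8 10 4
f 9 1 11
f 9 11 10
f 10 11 12
f 10 12 4
f 11 1 13
f 11 13 12
f 12 13 14
f 12 14 4
f 13 1 15
f 13 15 14
f 14 15 16
f 14 16 4
f 15 1 17
f 15 17 16
f 16 17 18
f 16 18 4
f 17 1 19
f 17 19 18
f 18 19 20
f 18 20 4
f 19 1 21
f 19 21 20
f 20 21 22
f 20 22 4
f 21 1 23
f 21 23 22
f 22 23 24
f 22 24 4
f 23 1 25
f 23 25 24
f 24 25 26
f 24 26 4
f 25 1 27
f 25 27 26
f 26 27 28
f 26 28 4
f 27 1 29
f 27 29 28
f 28 29 30
f 28 30 4
f 29 1 2
f 29 2 30
f 30 2 3
f 30 3 4
f 32 34 31
f 35 32 31
f 31 34 33
f 33 35 31
f 32 38 34
f 36 32 35
f 36 38 32
f 34 38 33
f 37 35 33
f 33 38 37
f 37 36 35
f 38 36 37



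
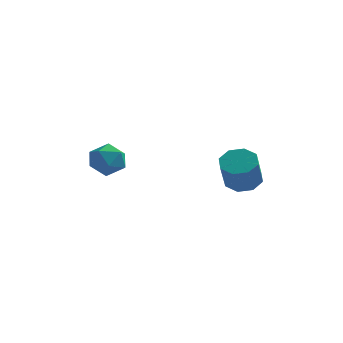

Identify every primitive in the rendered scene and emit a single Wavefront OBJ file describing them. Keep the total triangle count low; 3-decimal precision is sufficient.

v 3.4 3.406 -0.416
v 3.903 2.892 -0.717
v 3.883 2.14 0.535
v 3.38 2.654 0.836
v 4.177 3.344 -0.44
v 4.157 2.593 0.811
v 3.996 3.833 -0.149
v 3.976 3.082 1.102
v 3.465 4.072 -0.015
v 3.445 3.32 1.237
v 2.897 3.92 -0.115
v 2.877 3.168 1.137
v 2.623 3.467 -0.391
v 2.603 2.716 0.86
v 2.804 2.978 -0.682
v 2.784 2.227 0.569
v 3.335 2.74 -0.817
v 3.315 1.988 0.435
v -1.733 2.334 0.814
v -0.928 2.186 0.957
v -1.952 1.014 0.683
v -1.147 0.866 0.826
v -1.633 1.148 1.438
v -1.498 1.963 1.519
v -1.382 1.237 0.121
v -1.247 2.052 0.202
v -0.711 1.508 0.529
v -0.866 1.453 1.343
v -2.014 1.747 0.297
v -2.169 1.692 1.111
f 2 1 5
f 2 5 3
f 3 5 6
f 3 6 4
f 5 1 7
f 5 7 6
f 6 7 8
f 6 8 4
f 7 1 9
f 7 9 8
f 8 9 10
f 8 10 4
f 9 1 11
f 9 11 10
f 10 11 12
f 10 12 4
f 11 1 13
f 11 13 12
f 12 13 14
f 12 14 4
f 13 1 15
f 13 15 14
f 14 15 16
f 14 16 4
f 15 1 17
f 15 17 16
f 16 17 18
f 16 18 4
f 17 1 2
f 17 2 18
f 18 2 3
f 18 3 4
f 19 30 24
f 19 24 20
f 19 20 26
f 19 26 29
f 19 29 30
f 20 24 28
f 24 30 23
f 30 29 21
f 29 26 25
f 26 20 27
f 22 28 23
f 22 23 21
f 22 21 25
f 22 25 27
f 22 27 28
f 23 28 24
f 21 23 30
f 25 21 29
f 27 25 26
f 28 27 20



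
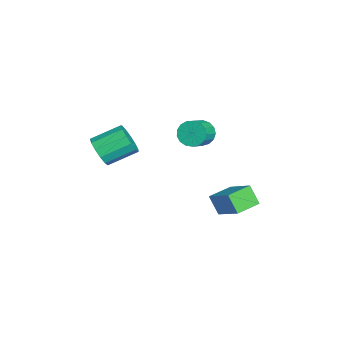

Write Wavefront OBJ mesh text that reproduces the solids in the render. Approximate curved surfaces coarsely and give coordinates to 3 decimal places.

v -1.408 1.478 2.597
v -1.085 1.173 1.848
v -0.009 0.677 2.515
v -0.332 0.982 3.263
v -0.926 1.557 1.877
v 0.15 1.061 2.544
v -0.877 1.922 2.07
v 0.199 1.426 2.737
v -0.95 2.186 2.384
v 0.127 1.69 3.051
v -1.128 2.288 2.746
v -0.051 1.792 3.413
v -1.37 2.204 3.075
v -0.293 1.708 3.741
v -1.621 1.954 3.293
v -0.544 1.458 3.96
v -1.823 1.595 3.352
v -0.746 1.098 4.019
v -1.93 1.209 3.238
v -0.854 0.713 3.905
v -1.918 0.885 2.977
v -0.841 0.388 3.644
v -1.789 0.696 2.629
v -0.712 0.2 3.296
v -1.573 0.687 2.273
v -0.496 0.191 2.94
v -1.319 0.859 1.992
v -0.242 0.363 2.658
v 0.479 2.481 -2.758
v -0.038 1.956 -1.662
v -0.466 3.665 -2.637
v -0.983 3.141 -1.542
v 1.903 3.499 -1.598
v 1.386 2.975 -0.503
v 0.958 4.684 -1.478
v 0.441 4.159 -0.382
v 1.888 -3.876 3.272
v 2.61 -4.032 3.93
v 2.214 -2.42 4.747
v 1.492 -2.264 4.088
v 2.843 -3.759 3.504
v 2.447 -2.147 4.32
v 2.773 -3.522 3.003
v 2.377 -1.911 3.82
v 2.422 -3.398 2.588
v 2.026 -1.786 3.405
v 1.901 -3.426 2.39
v 1.505 -1.814 3.207
v 1.376 -3.596 2.472
v 0.98 -1.985 3.288
v 1.014 -3.856 2.807
v 0.618 -2.244 3.624
v 0.929 -4.121 3.291
v 0.533 -2.509 4.107
v 1.149 -4.309 3.768
v 0.753 -2.697 4.585
v 1.603 -4.359 4.087
v 1.207 -2.747 4.904
v 2.148 -4.256 4.148
v 1.752 -2.644 4.965
f 2 1 5
f 2 5 3
f 3 5 6
f 3 6 4
f 5 1 7
f 5 7 6
f 6 7 8
f 6 8 4
f 7 1 9
f 7 9 8
f 8 9 10
f 8 10 4
f 9 1 11
f 9 11 10
f 10 11 12
f 10 12 4
f 11 1 13
f 11 13 12
f 12 13 14
f 12 14 4
f 13 1 15
f 13 15 14
f 14 15 16
f 14 16 4
f 15 1 17
f 15 17 16
f 16 17 18
f 16 18 4
f 17 1 19
f 17 19 18
f 18 19 20
f 18 20 4
f 19 1 21
f 19 21 20
f 20 21 22
f 20 22 4
f 21 1 23
f 21 23 22
f 22 23 24
f 22 24 4
f 23 1 25
f 23 25 24
f 24 25 26
f 24 26 4
f 25 1 27
f 25 27 26
f 26 27 28
f 26 28 4
f 27 1 2
f 27 2 28
f 28 2 3
f 28 3 4
f 30 32 29
f 33 30 29
f 29 32 31
f 31 33 29
f 30 36 32
f 34 30 33
f 34 36 30
f 32 36 31
f 35 33 31
f 31 36 35
f 35 34 33
f 36 34 35
f 38 37 41
f 38 41 39
f 39 41 42
f 39 42 40
f 41 37 43
f 41 43 42
f 42 43 44
f 42 44 40
f 43 37 45
f 43 45 44
f 44 45 46
f 44 46 40
f 45 37 47
f 45 47 46
f 46 47 48
f 46 48 40
f 47 37 49
f 47 49 48
f 48 49 50
f 48 50 40
f 49 37 51
f 49 51 50
f 50 51 52
f 50 52 40
f 51 37 53
f 51 53 52
f 52 53 54
f 52 54 40
f 53 37 55
f 53 55 54
f 54 55 56
f 54 56 40
f 55 37 57
f 55 57 56
f 56 57 58
f 56 58 40
f 57 37 59
f 57 59 58
f 58 59 60
f 58 60 40
f 59 37 38
f 59 38 60
f 60 38 39
f 60 39 40

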